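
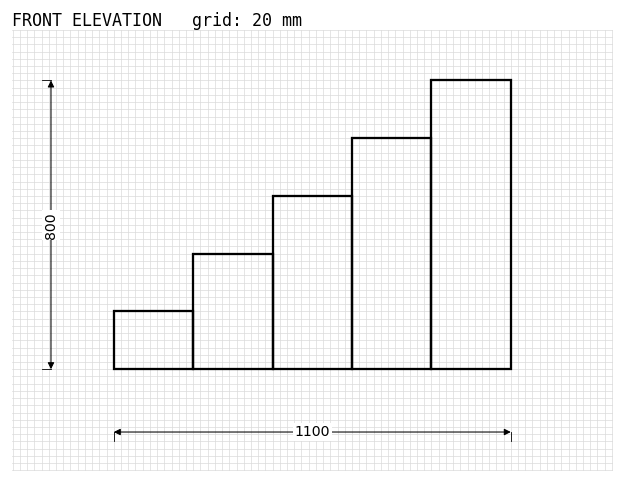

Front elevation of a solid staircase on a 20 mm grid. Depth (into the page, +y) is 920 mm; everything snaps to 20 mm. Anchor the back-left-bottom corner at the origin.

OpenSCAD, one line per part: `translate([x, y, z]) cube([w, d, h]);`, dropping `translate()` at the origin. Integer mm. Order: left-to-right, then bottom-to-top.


cube([220, 920, 160]);
translate([220, 0, 0]) cube([220, 920, 320]);
translate([440, 0, 0]) cube([220, 920, 480]);
translate([660, 0, 0]) cube([220, 920, 640]);
translate([880, 0, 0]) cube([220, 920, 800]);


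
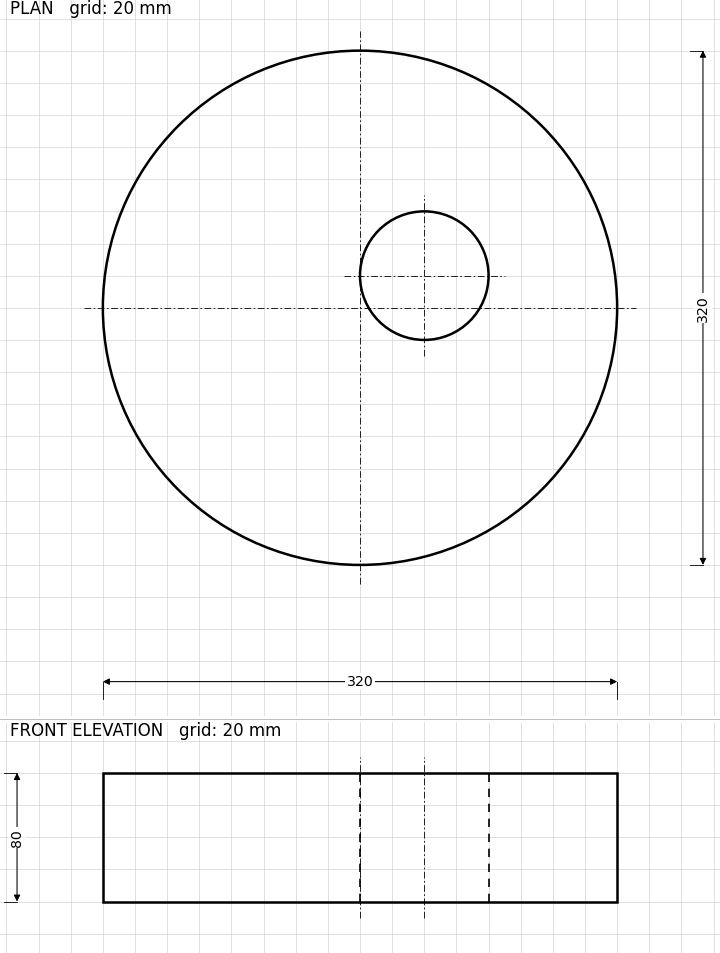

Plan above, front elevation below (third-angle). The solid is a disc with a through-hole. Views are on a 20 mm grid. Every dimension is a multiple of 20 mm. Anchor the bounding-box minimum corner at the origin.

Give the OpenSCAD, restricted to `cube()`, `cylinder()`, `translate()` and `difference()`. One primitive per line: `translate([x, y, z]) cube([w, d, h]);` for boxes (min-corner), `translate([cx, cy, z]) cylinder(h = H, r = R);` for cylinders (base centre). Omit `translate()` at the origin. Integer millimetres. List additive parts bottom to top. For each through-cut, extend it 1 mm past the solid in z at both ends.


difference() {
  translate([160, 160, 0]) cylinder(h = 80, r = 160);
  translate([200, 180, -1]) cylinder(h = 82, r = 40);
}


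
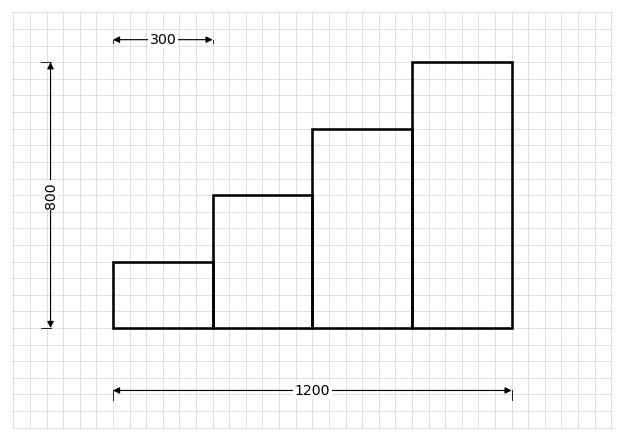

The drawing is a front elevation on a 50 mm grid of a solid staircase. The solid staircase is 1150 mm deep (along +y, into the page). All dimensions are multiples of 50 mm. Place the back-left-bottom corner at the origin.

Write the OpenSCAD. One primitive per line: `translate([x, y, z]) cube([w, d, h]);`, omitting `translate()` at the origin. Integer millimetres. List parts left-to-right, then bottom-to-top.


cube([300, 1150, 200]);
translate([300, 0, 0]) cube([300, 1150, 400]);
translate([600, 0, 0]) cube([300, 1150, 600]);
translate([900, 0, 0]) cube([300, 1150, 800]);


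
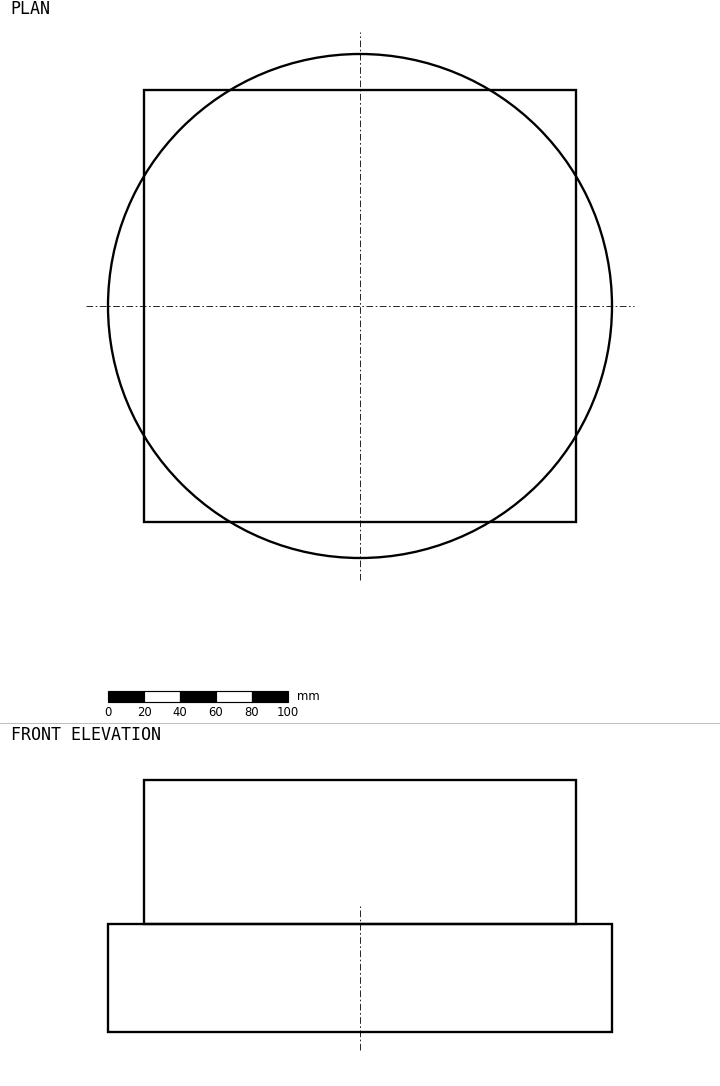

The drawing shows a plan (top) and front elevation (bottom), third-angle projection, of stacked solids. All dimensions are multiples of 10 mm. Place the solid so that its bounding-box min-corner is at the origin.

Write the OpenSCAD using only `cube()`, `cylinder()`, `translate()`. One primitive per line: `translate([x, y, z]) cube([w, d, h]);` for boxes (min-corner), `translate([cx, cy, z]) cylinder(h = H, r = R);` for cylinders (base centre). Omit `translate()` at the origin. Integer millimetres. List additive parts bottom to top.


translate([140, 140, 0]) cylinder(h = 60, r = 140);
translate([20, 20, 60]) cube([240, 240, 80]);


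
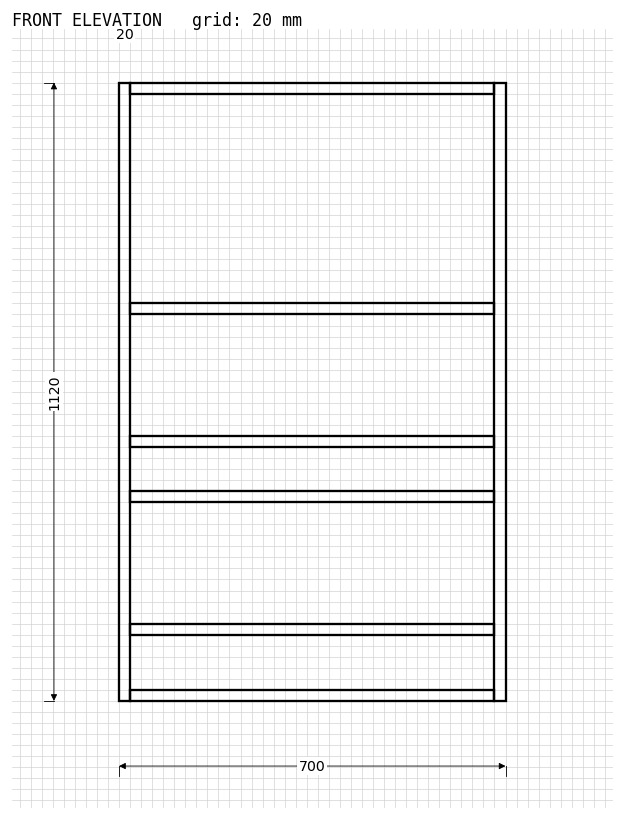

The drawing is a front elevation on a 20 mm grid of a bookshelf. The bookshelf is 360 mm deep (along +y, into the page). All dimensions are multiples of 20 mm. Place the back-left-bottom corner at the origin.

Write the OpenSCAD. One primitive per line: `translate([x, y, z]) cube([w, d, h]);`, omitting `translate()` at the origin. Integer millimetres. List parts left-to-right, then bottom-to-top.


cube([20, 360, 1120]);
translate([20, 0, 0]) cube([660, 360, 20]);
translate([20, 0, 120]) cube([660, 360, 20]);
translate([20, 0, 360]) cube([660, 360, 20]);
translate([20, 0, 460]) cube([660, 360, 20]);
translate([20, 0, 700]) cube([660, 360, 20]);
translate([20, 0, 1100]) cube([660, 360, 20]);
translate([680, 0, 0]) cube([20, 360, 1120]);


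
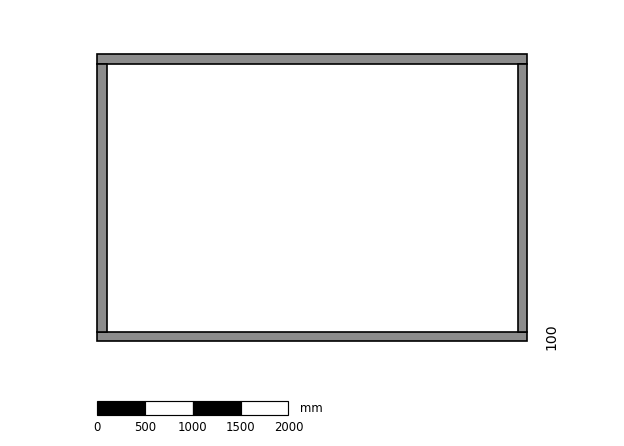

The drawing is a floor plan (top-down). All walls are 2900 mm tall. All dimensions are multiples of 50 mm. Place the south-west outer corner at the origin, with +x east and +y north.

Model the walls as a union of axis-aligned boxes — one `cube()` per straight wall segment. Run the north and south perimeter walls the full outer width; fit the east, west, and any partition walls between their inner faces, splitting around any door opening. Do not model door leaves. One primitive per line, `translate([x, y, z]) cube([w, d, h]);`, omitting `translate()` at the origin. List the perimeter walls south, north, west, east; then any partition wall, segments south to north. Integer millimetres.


cube([4500, 100, 2900]);
translate([0, 2900, 0]) cube([4500, 100, 2900]);
translate([0, 100, 0]) cube([100, 2800, 2900]);
translate([4400, 100, 0]) cube([100, 2800, 2900]);


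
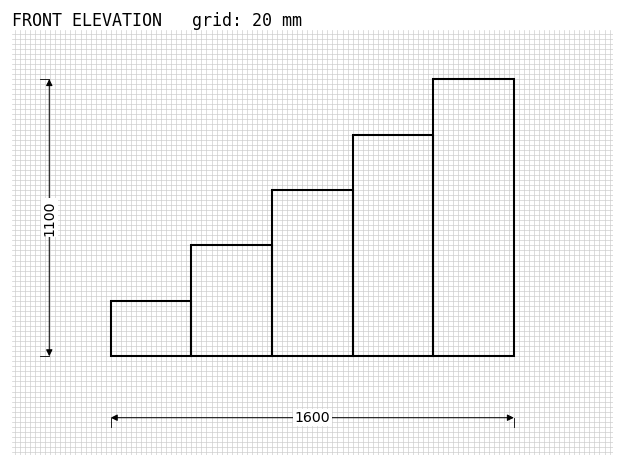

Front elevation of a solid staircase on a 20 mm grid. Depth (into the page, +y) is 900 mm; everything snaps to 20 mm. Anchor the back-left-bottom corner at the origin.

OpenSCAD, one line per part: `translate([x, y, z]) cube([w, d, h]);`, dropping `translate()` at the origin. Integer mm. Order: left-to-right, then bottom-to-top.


cube([320, 900, 220]);
translate([320, 0, 0]) cube([320, 900, 440]);
translate([640, 0, 0]) cube([320, 900, 660]);
translate([960, 0, 0]) cube([320, 900, 880]);
translate([1280, 0, 0]) cube([320, 900, 1100]);


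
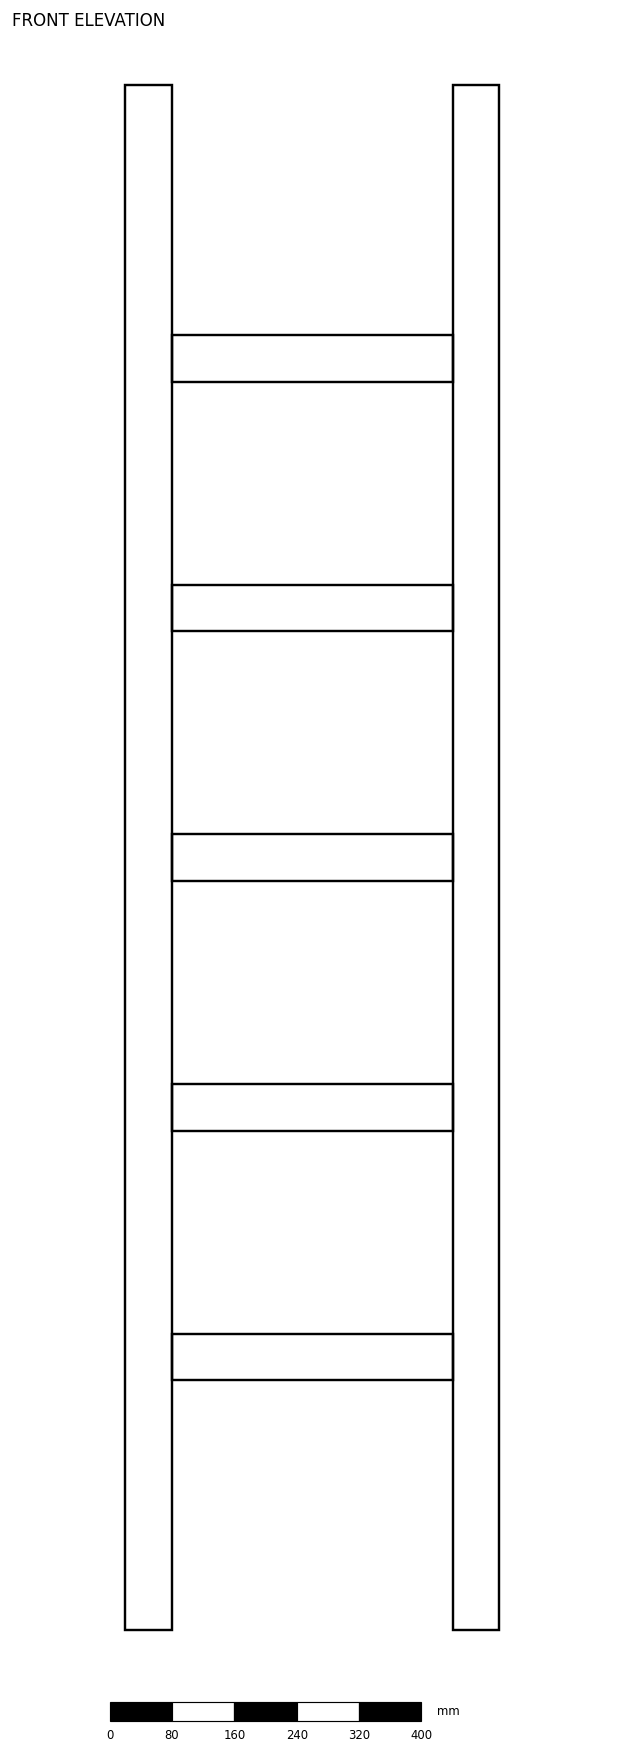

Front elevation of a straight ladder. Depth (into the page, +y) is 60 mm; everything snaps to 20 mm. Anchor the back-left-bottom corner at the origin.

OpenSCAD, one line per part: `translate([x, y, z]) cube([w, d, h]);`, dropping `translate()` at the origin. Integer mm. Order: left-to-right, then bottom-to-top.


cube([60, 60, 1980]);
translate([60, 0, 320]) cube([360, 60, 60]);
translate([60, 0, 640]) cube([360, 60, 60]);
translate([60, 0, 960]) cube([360, 60, 60]);
translate([60, 0, 1280]) cube([360, 60, 60]);
translate([60, 0, 1600]) cube([360, 60, 60]);
translate([420, 0, 0]) cube([60, 60, 1980]);


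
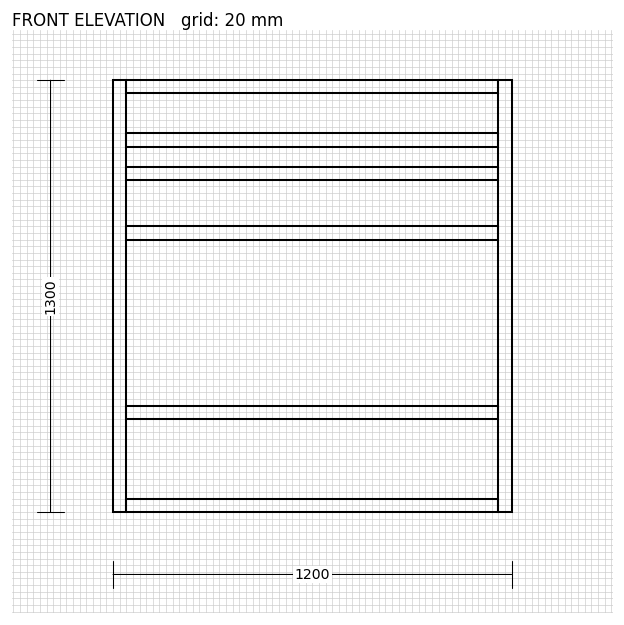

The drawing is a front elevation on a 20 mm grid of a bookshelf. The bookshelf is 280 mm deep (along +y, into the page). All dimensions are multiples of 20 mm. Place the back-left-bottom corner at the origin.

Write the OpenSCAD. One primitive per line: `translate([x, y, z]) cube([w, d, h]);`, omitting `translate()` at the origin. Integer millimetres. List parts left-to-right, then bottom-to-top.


cube([40, 280, 1300]);
translate([40, 0, 0]) cube([1120, 280, 40]);
translate([40, 0, 280]) cube([1120, 280, 40]);
translate([40, 0, 820]) cube([1120, 280, 40]);
translate([40, 0, 1000]) cube([1120, 280, 40]);
translate([40, 0, 1100]) cube([1120, 280, 40]);
translate([40, 0, 1260]) cube([1120, 280, 40]);
translate([1160, 0, 0]) cube([40, 280, 1300]);


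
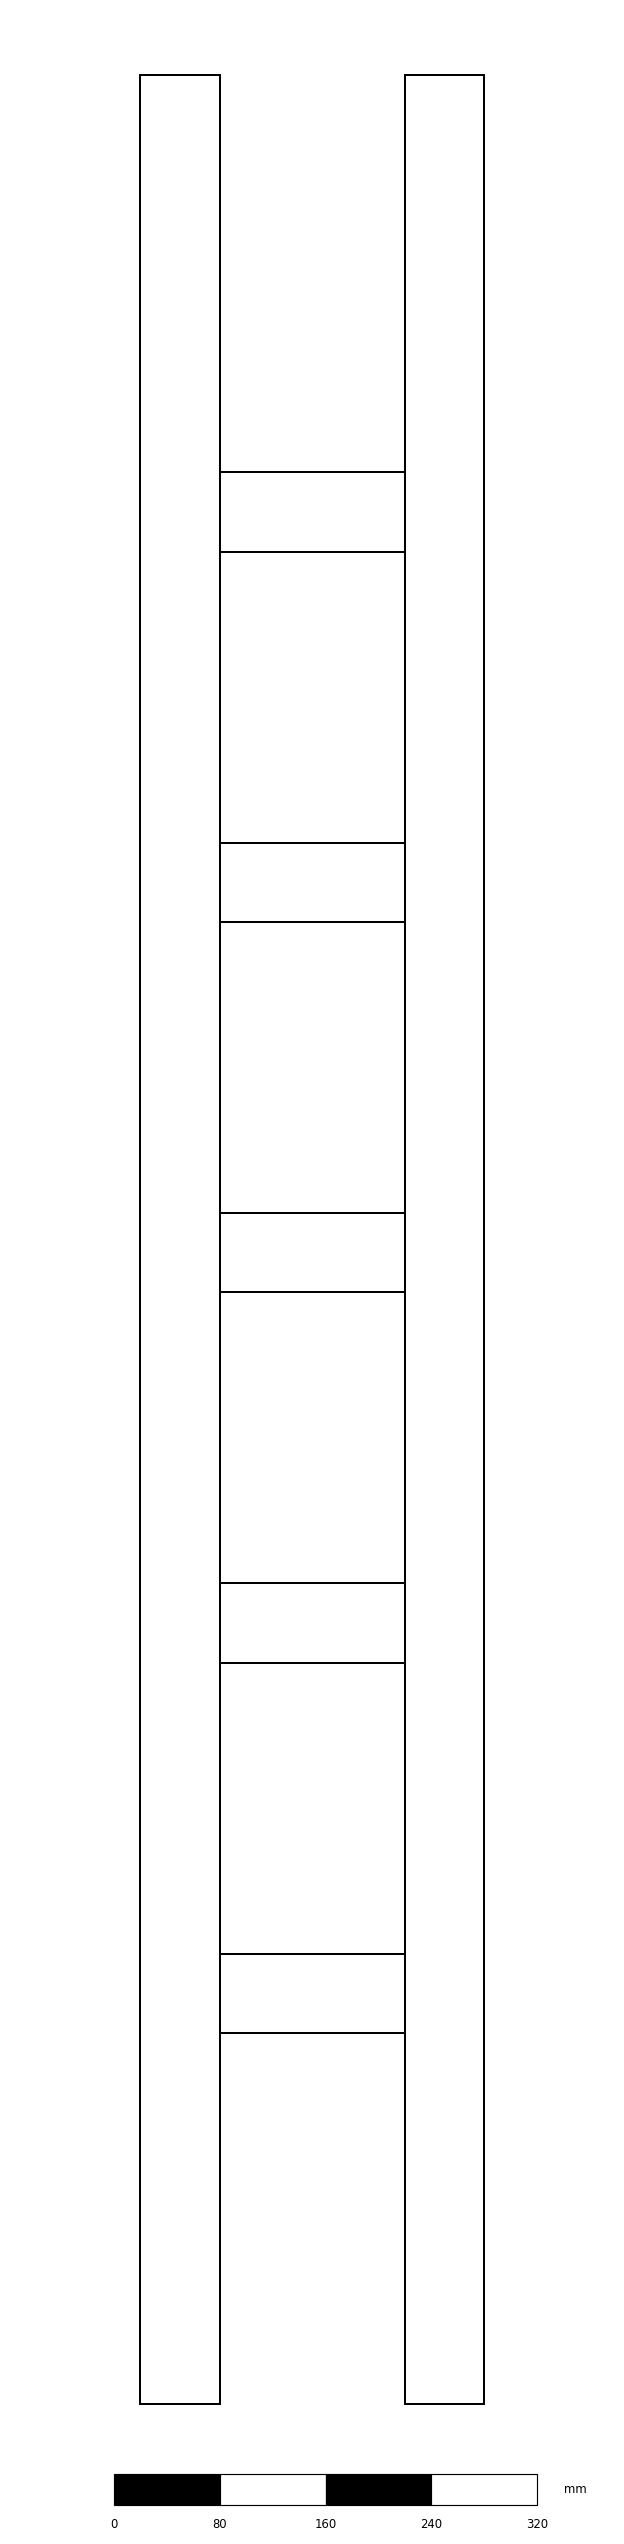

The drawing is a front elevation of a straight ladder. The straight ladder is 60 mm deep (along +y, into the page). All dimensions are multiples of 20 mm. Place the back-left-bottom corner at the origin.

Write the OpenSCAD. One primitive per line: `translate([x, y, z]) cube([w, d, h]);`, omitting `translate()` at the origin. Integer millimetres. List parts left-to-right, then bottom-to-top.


cube([60, 60, 1760]);
translate([60, 0, 280]) cube([140, 60, 60]);
translate([60, 0, 560]) cube([140, 60, 60]);
translate([60, 0, 840]) cube([140, 60, 60]);
translate([60, 0, 1120]) cube([140, 60, 60]);
translate([60, 0, 1400]) cube([140, 60, 60]);
translate([200, 0, 0]) cube([60, 60, 1760]);


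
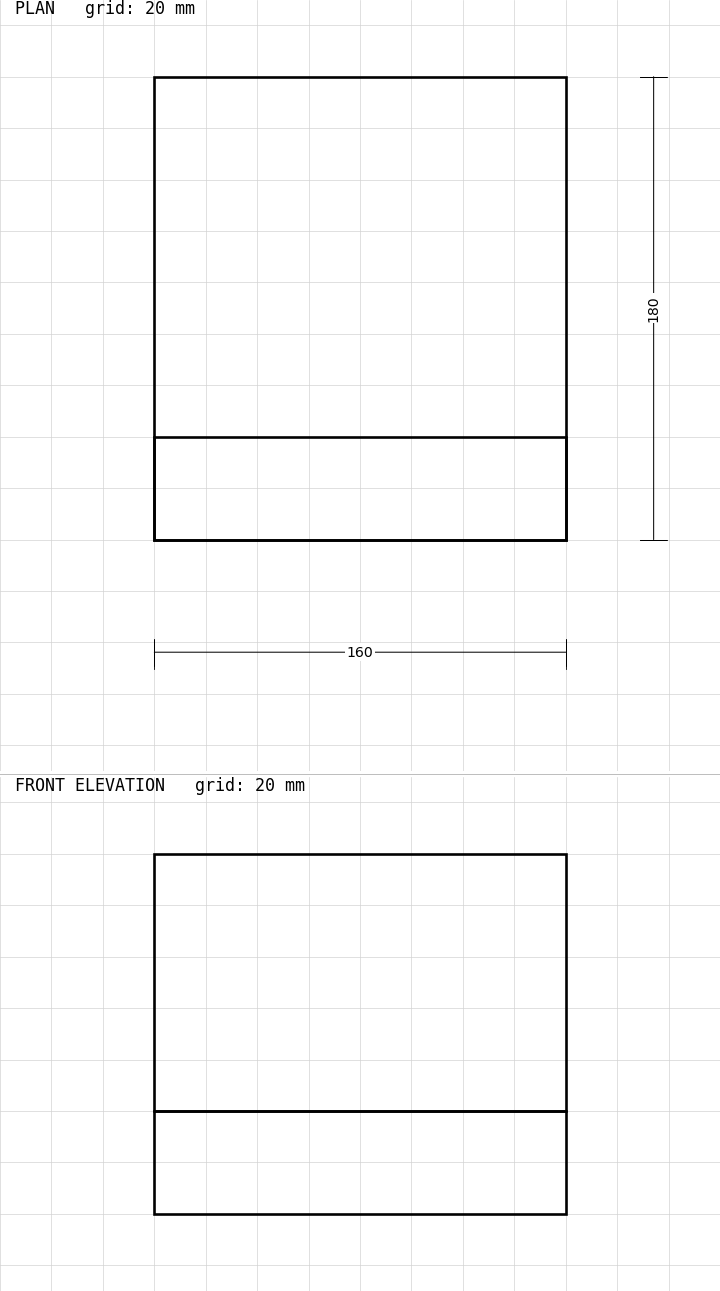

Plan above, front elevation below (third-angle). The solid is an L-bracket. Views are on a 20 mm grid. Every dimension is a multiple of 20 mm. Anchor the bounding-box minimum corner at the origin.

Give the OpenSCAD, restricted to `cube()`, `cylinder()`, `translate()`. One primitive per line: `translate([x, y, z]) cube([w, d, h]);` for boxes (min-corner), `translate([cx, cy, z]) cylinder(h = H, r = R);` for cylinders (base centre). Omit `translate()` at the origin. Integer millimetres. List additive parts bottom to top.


cube([160, 180, 40]);
translate([0, 0, 40]) cube([160, 40, 100]);


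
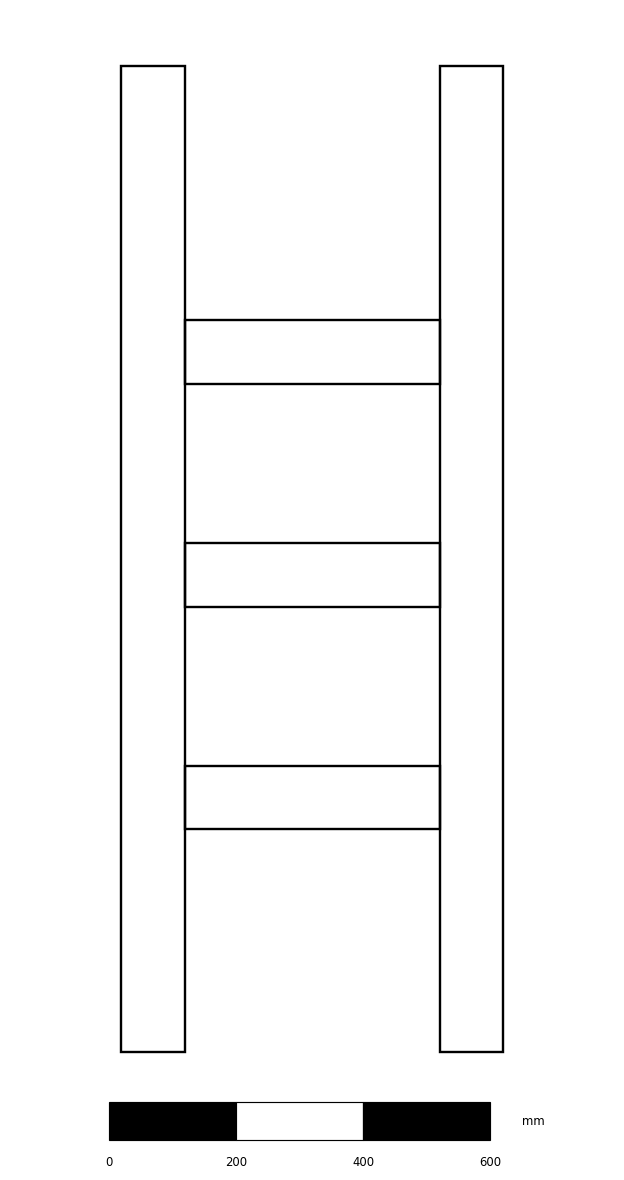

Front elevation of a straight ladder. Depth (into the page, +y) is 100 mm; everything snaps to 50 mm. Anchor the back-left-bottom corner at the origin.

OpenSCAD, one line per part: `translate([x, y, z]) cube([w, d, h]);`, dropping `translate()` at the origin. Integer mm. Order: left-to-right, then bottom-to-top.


cube([100, 100, 1550]);
translate([100, 0, 350]) cube([400, 100, 100]);
translate([100, 0, 700]) cube([400, 100, 100]);
translate([100, 0, 1050]) cube([400, 100, 100]);
translate([500, 0, 0]) cube([100, 100, 1550]);


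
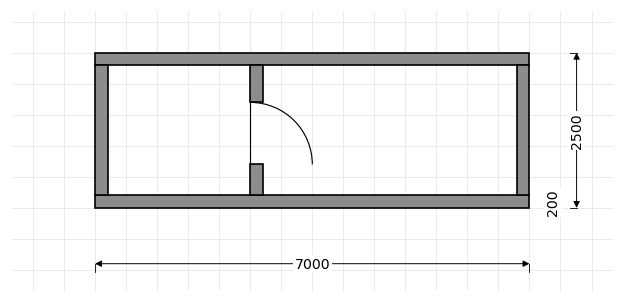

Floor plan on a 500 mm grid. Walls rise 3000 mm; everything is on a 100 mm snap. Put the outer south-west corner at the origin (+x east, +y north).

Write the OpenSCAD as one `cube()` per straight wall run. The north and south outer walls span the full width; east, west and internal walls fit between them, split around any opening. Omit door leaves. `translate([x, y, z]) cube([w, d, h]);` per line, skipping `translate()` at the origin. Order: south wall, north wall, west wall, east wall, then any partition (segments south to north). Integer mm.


cube([7000, 200, 3000]);
translate([0, 2300, 0]) cube([7000, 200, 3000]);
translate([0, 200, 0]) cube([200, 2100, 3000]);
translate([6800, 200, 0]) cube([200, 2100, 3000]);
translate([2500, 200, 0]) cube([200, 500, 3000]);
translate([2500, 1700, 0]) cube([200, 600, 3000]);


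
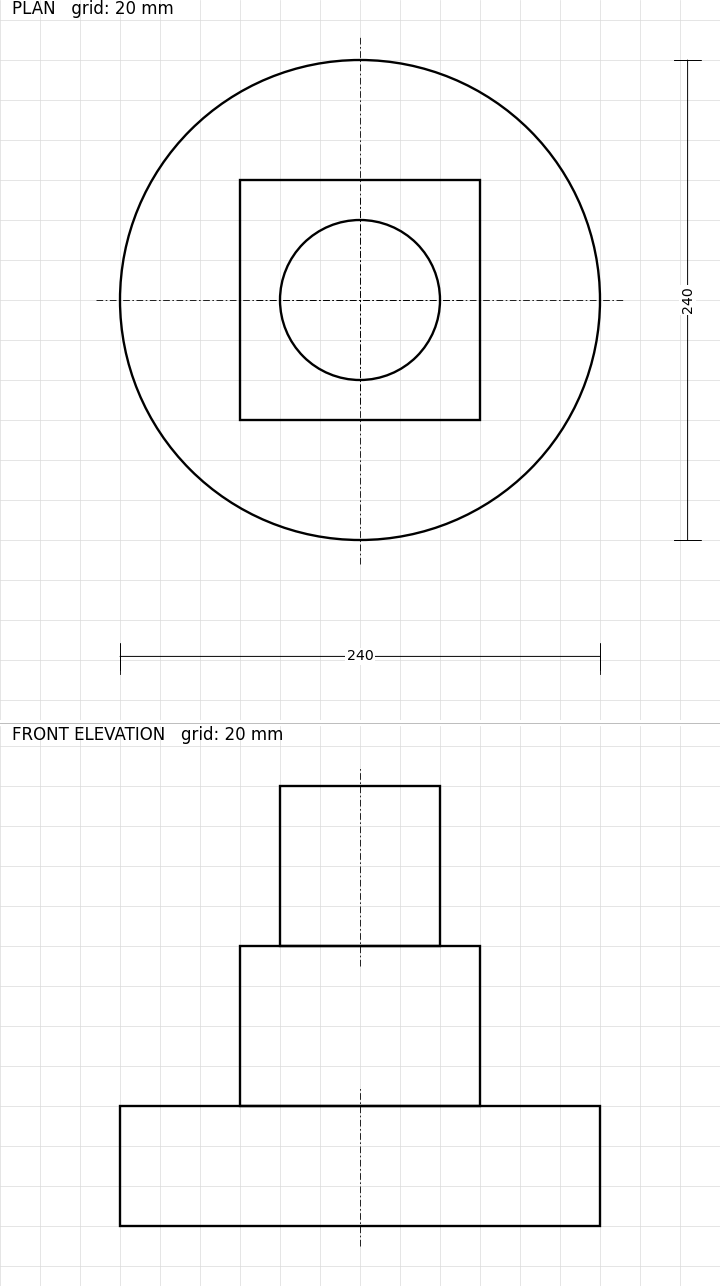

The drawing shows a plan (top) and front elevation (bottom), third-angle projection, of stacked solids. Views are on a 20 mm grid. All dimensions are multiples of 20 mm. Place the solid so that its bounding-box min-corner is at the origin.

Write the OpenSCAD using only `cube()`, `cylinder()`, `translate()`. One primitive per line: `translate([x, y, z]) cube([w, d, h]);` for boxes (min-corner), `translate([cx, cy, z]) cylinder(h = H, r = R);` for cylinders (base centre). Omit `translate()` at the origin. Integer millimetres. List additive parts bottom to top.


translate([120, 120, 0]) cylinder(h = 60, r = 120);
translate([60, 60, 60]) cube([120, 120, 80]);
translate([120, 120, 140]) cylinder(h = 80, r = 40);


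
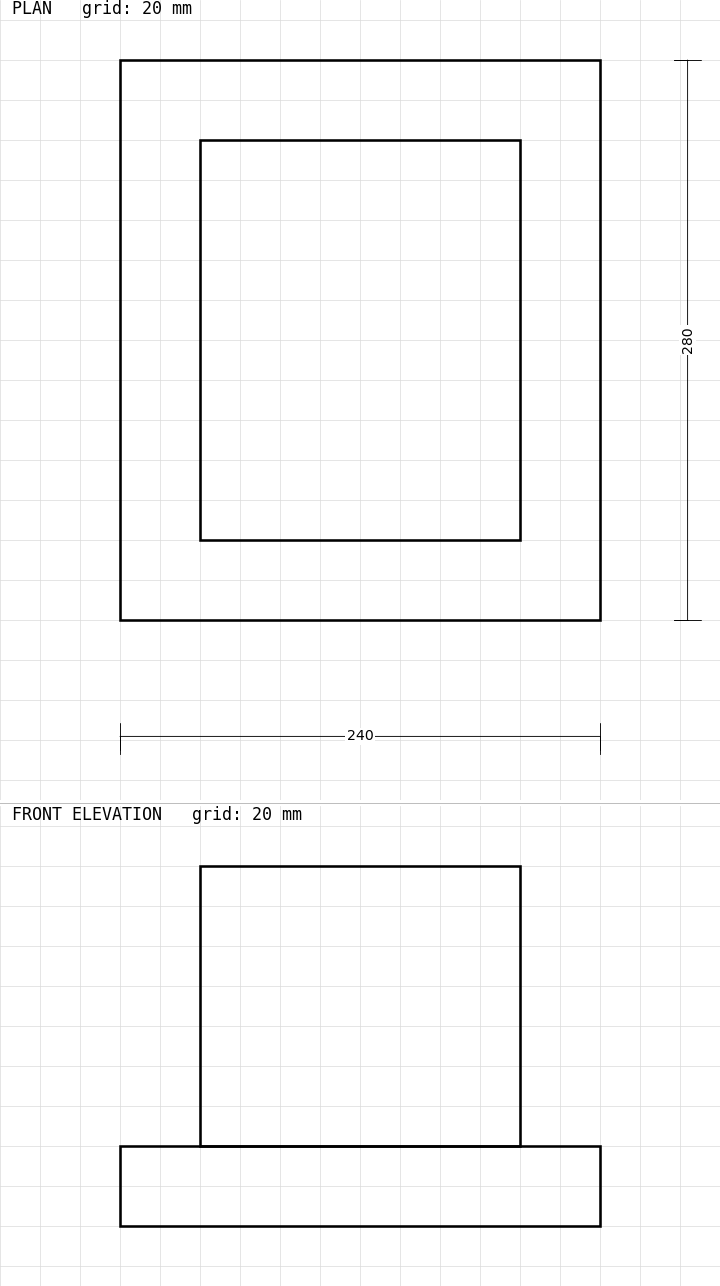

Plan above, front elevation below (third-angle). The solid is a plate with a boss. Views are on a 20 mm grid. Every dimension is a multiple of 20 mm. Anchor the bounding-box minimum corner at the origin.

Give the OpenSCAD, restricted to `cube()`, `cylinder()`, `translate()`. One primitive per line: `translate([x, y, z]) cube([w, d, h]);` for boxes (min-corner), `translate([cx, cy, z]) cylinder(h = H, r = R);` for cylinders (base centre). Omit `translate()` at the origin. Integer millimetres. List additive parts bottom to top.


cube([240, 280, 40]);
translate([40, 40, 40]) cube([160, 200, 140]);


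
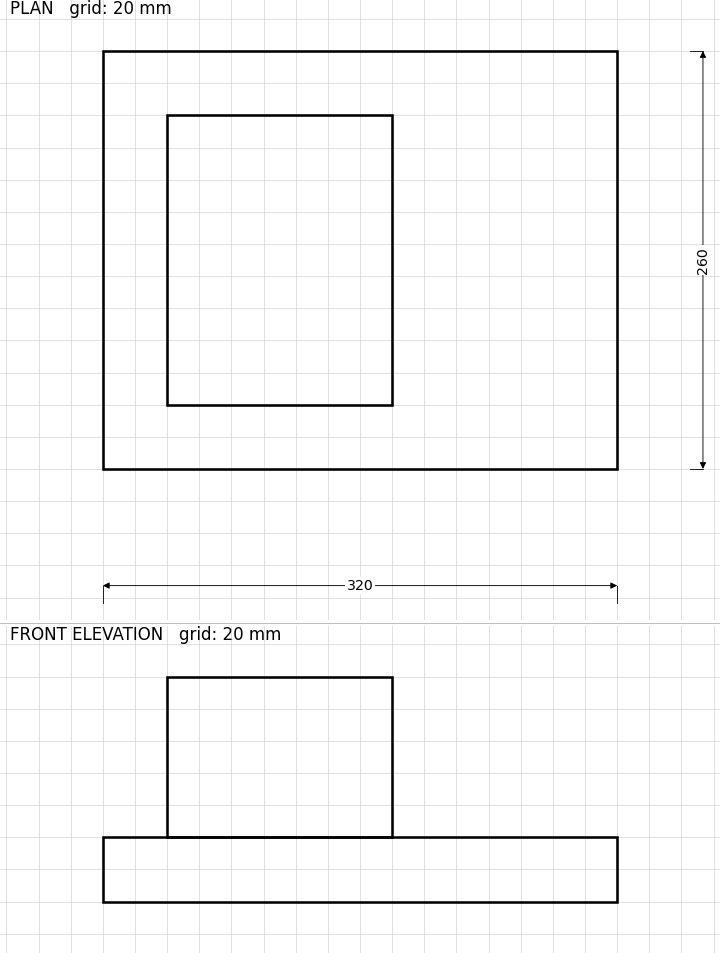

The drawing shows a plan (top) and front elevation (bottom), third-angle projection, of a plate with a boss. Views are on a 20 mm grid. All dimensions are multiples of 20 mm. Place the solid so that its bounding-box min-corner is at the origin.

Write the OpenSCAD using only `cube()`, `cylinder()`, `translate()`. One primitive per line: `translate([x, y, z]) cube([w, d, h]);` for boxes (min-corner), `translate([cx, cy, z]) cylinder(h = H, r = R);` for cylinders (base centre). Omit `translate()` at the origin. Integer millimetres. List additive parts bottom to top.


cube([320, 260, 40]);
translate([40, 40, 40]) cube([140, 180, 100]);


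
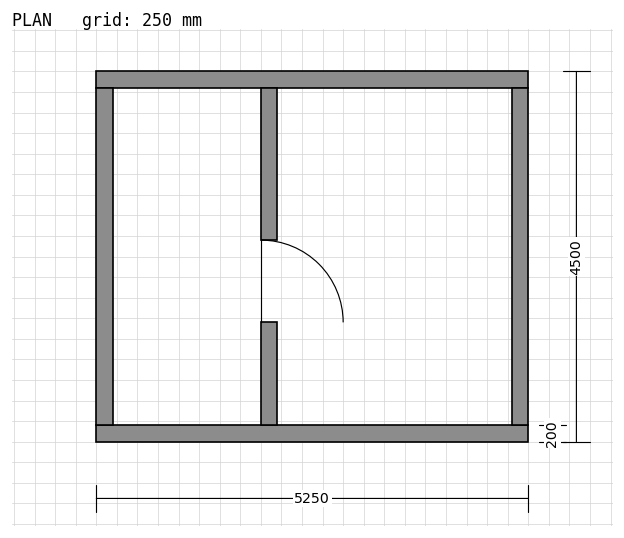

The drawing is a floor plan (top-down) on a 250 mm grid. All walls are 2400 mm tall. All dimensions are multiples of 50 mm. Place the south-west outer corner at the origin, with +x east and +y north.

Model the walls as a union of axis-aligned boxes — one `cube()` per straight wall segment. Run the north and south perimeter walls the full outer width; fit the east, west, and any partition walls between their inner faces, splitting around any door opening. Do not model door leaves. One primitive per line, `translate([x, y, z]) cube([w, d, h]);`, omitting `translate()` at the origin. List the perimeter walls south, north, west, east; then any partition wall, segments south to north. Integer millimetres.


cube([5250, 200, 2400]);
translate([0, 4300, 0]) cube([5250, 200, 2400]);
translate([0, 200, 0]) cube([200, 4100, 2400]);
translate([5050, 200, 0]) cube([200, 4100, 2400]);
translate([2000, 200, 0]) cube([200, 1250, 2400]);
translate([2000, 2450, 0]) cube([200, 1850, 2400]);


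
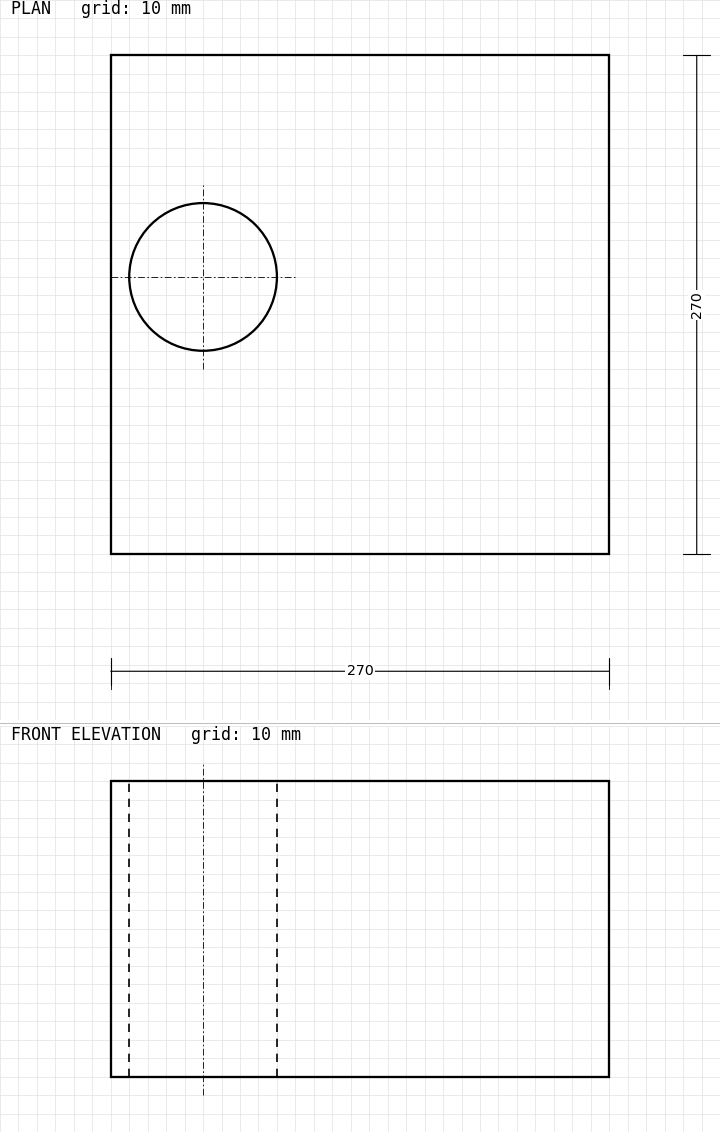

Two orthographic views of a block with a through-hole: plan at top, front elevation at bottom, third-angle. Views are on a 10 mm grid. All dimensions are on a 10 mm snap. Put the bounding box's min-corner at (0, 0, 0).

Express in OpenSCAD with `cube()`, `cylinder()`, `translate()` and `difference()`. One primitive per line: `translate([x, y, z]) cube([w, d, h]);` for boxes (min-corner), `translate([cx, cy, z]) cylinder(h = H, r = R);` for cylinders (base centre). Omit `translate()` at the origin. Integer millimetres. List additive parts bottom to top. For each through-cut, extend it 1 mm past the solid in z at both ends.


difference() {
  cube([270, 270, 160]);
  translate([50, 150, -1]) cylinder(h = 162, r = 40);
}


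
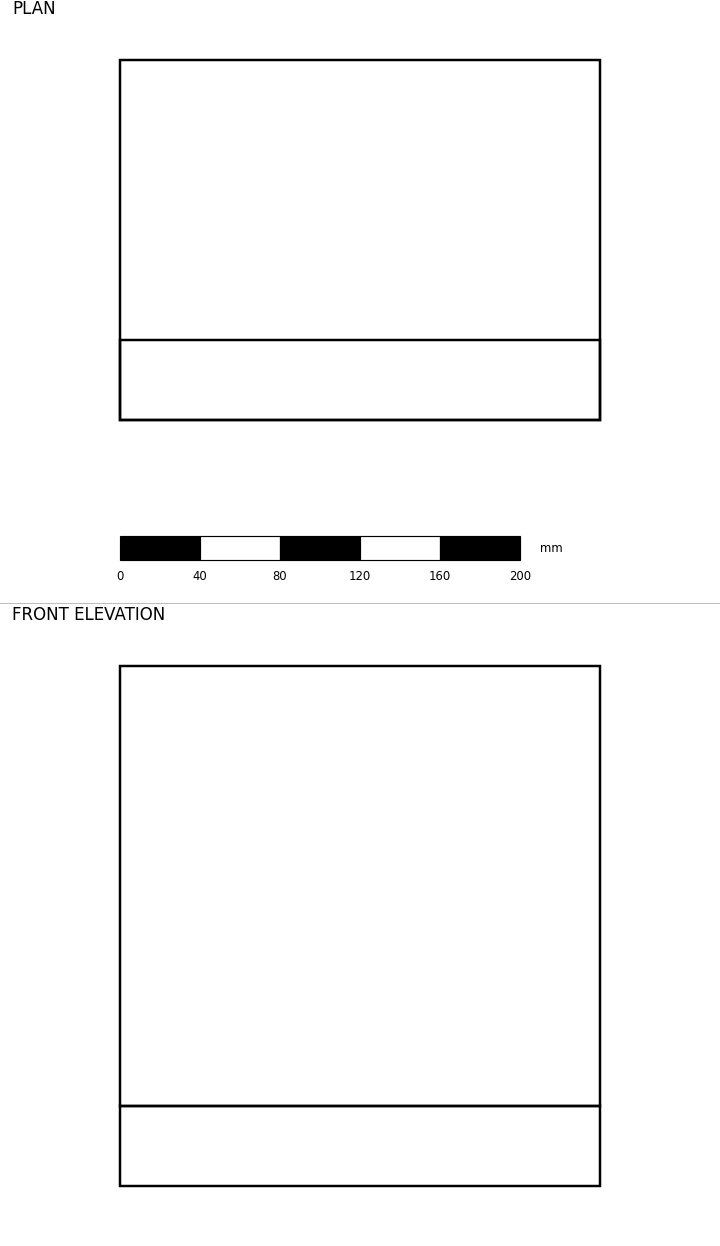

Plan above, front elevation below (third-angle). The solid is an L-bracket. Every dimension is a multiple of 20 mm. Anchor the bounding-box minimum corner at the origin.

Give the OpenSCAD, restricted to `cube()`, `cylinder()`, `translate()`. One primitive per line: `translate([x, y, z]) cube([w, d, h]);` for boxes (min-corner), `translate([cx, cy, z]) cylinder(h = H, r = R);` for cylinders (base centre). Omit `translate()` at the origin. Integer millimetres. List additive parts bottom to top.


cube([240, 180, 40]);
translate([0, 0, 40]) cube([240, 40, 220]);


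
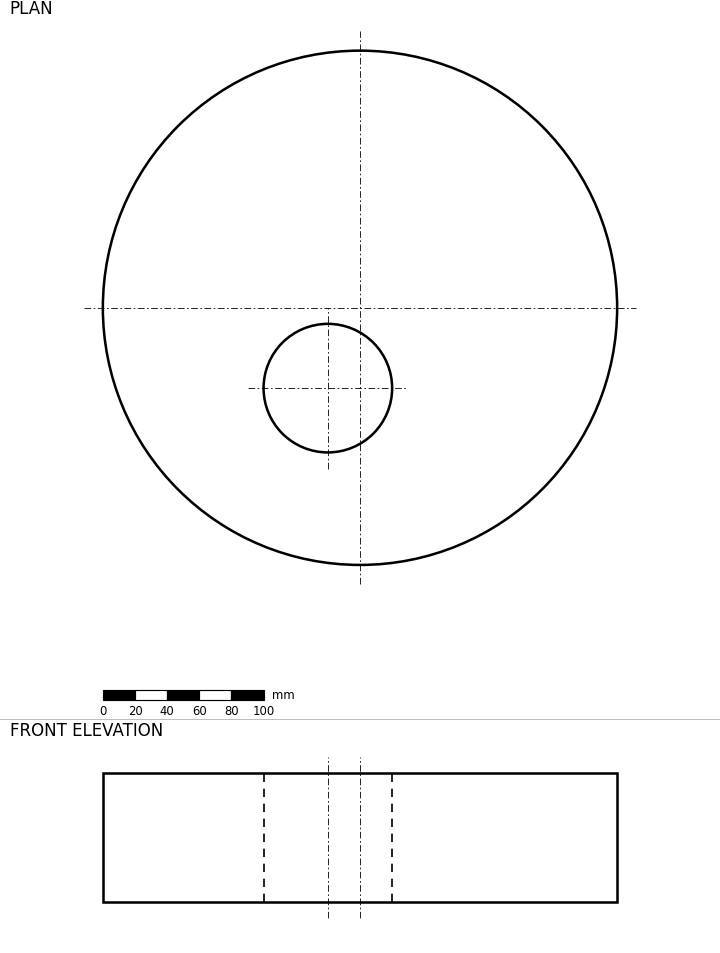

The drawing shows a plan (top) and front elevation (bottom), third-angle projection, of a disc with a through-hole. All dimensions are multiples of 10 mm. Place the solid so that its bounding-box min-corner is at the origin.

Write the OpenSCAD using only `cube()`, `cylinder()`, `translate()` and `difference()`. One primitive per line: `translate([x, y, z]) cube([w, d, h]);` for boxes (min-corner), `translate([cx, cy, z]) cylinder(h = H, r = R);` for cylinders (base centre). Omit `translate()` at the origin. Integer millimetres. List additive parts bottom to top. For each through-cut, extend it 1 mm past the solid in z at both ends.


difference() {
  translate([160, 160, 0]) cylinder(h = 80, r = 160);
  translate([140, 110, -1]) cylinder(h = 82, r = 40);
}


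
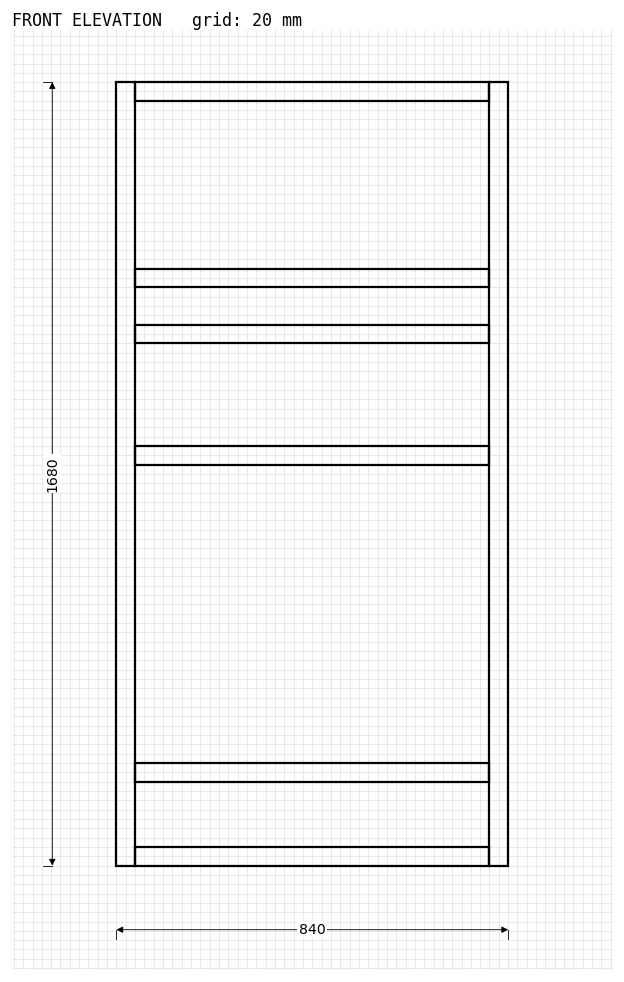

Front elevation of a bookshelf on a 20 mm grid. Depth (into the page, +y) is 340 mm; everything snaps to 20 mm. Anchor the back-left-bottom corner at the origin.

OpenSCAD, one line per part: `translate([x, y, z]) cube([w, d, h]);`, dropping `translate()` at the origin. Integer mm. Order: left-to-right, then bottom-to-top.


cube([40, 340, 1680]);
translate([40, 0, 0]) cube([760, 340, 40]);
translate([40, 0, 180]) cube([760, 340, 40]);
translate([40, 0, 860]) cube([760, 340, 40]);
translate([40, 0, 1120]) cube([760, 340, 40]);
translate([40, 0, 1240]) cube([760, 340, 40]);
translate([40, 0, 1640]) cube([760, 340, 40]);
translate([800, 0, 0]) cube([40, 340, 1680]);


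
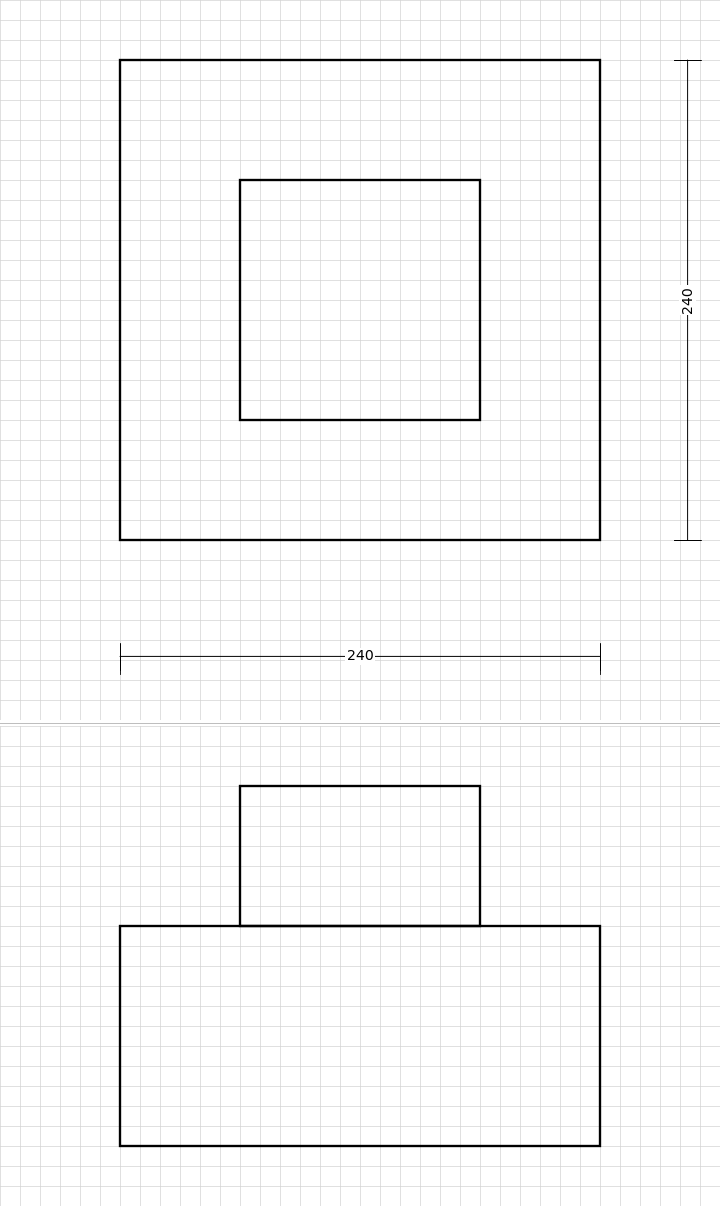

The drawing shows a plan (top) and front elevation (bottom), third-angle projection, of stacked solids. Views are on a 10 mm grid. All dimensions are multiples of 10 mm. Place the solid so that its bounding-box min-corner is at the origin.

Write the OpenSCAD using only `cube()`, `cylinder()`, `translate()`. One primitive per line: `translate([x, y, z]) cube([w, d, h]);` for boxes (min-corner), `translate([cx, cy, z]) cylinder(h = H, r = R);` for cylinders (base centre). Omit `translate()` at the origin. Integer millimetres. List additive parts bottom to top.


cube([240, 240, 110]);
translate([60, 60, 110]) cube([120, 120, 70]);


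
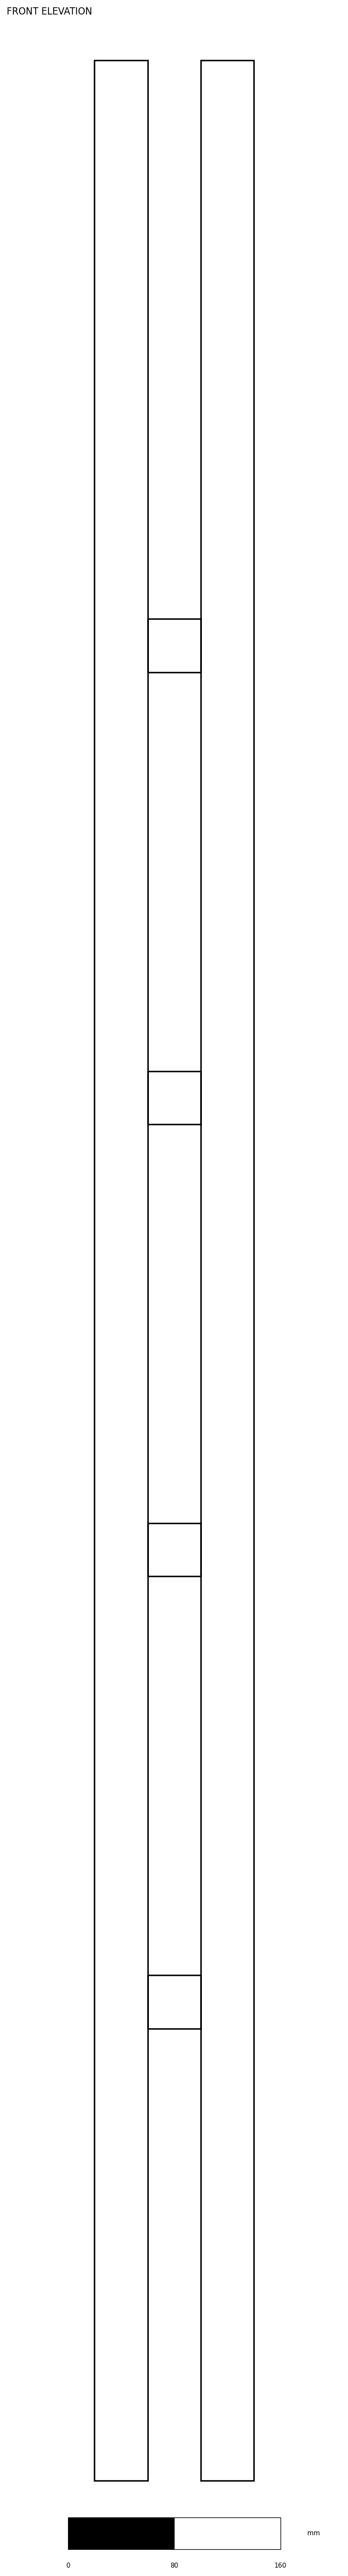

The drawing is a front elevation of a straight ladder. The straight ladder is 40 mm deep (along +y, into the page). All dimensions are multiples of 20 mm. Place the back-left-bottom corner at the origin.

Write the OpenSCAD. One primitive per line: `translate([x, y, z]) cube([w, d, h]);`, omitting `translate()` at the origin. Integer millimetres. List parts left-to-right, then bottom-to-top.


cube([40, 40, 1820]);
translate([40, 0, 340]) cube([40, 40, 40]);
translate([40, 0, 680]) cube([40, 40, 40]);
translate([40, 0, 1020]) cube([40, 40, 40]);
translate([40, 0, 1360]) cube([40, 40, 40]);
translate([80, 0, 0]) cube([40, 40, 1820]);


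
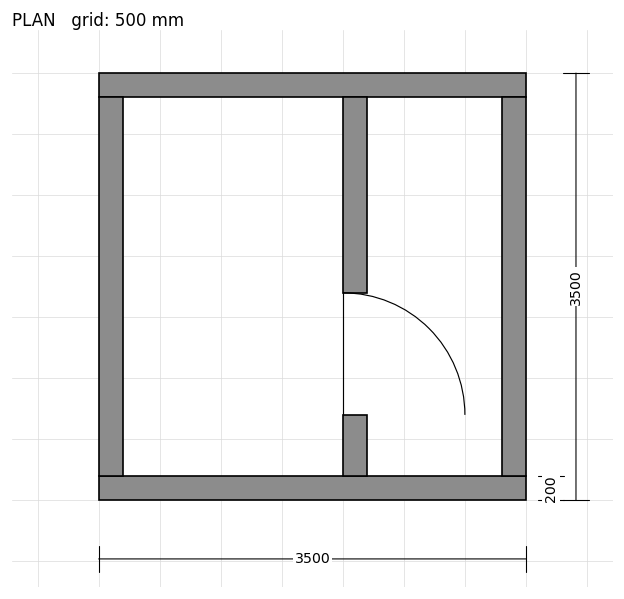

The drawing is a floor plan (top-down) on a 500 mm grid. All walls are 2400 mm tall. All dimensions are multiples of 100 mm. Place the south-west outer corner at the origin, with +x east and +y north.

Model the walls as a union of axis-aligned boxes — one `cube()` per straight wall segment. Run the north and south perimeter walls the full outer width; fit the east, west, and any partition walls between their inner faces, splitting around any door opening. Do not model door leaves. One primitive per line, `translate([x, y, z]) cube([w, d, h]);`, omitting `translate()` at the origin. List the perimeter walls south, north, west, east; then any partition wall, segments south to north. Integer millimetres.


cube([3500, 200, 2400]);
translate([0, 3300, 0]) cube([3500, 200, 2400]);
translate([0, 200, 0]) cube([200, 3100, 2400]);
translate([3300, 200, 0]) cube([200, 3100, 2400]);
translate([2000, 200, 0]) cube([200, 500, 2400]);
translate([2000, 1700, 0]) cube([200, 1600, 2400]);


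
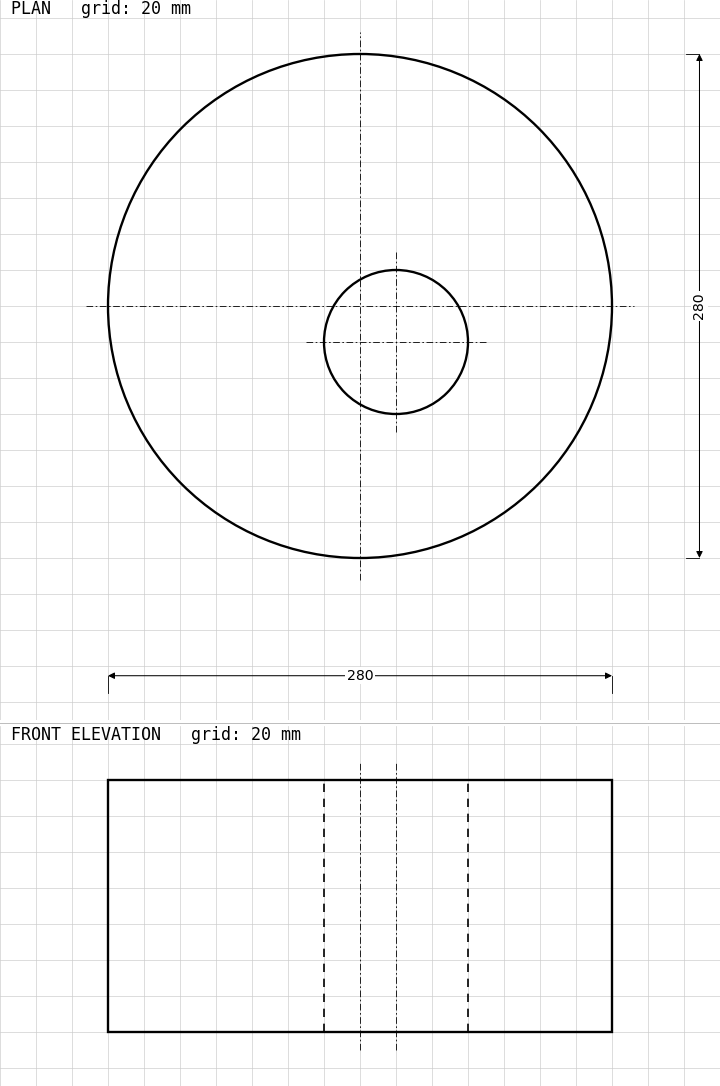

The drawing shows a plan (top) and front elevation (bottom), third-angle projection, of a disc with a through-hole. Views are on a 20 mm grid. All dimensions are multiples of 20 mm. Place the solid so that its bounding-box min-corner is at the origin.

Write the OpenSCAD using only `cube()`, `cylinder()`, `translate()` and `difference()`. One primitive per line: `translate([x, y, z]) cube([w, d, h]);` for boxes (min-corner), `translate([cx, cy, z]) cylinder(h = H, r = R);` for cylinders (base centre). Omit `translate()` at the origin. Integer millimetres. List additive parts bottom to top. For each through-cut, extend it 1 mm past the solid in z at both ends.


difference() {
  translate([140, 140, 0]) cylinder(h = 140, r = 140);
  translate([160, 120, -1]) cylinder(h = 142, r = 40);
}


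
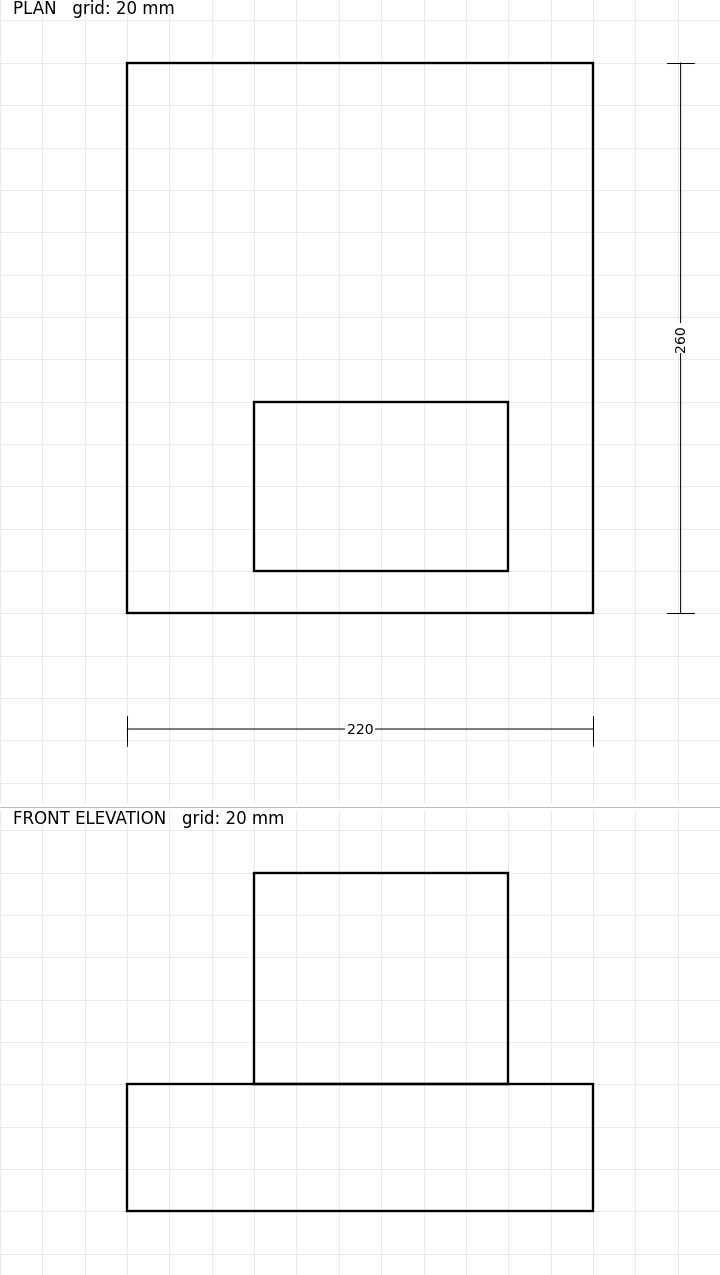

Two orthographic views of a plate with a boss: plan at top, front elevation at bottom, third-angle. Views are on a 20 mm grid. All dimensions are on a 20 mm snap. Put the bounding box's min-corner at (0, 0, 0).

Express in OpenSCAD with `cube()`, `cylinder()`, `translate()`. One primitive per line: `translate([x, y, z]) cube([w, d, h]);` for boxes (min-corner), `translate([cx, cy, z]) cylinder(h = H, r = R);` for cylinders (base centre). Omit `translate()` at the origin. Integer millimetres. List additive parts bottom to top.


cube([220, 260, 60]);
translate([60, 20, 60]) cube([120, 80, 100]);


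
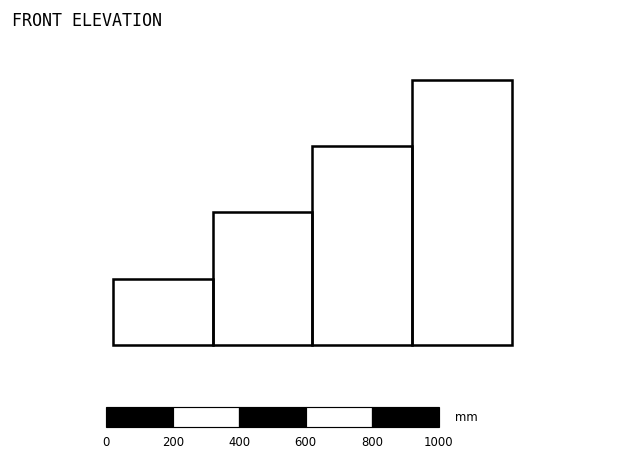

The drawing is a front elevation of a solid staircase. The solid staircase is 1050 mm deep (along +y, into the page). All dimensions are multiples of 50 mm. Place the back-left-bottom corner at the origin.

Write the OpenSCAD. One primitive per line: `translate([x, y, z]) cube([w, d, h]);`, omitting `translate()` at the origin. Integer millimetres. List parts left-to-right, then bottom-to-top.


cube([300, 1050, 200]);
translate([300, 0, 0]) cube([300, 1050, 400]);
translate([600, 0, 0]) cube([300, 1050, 600]);
translate([900, 0, 0]) cube([300, 1050, 800]);


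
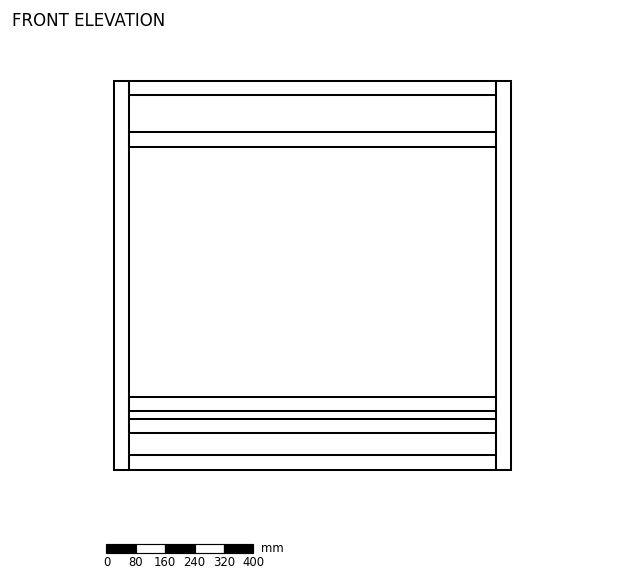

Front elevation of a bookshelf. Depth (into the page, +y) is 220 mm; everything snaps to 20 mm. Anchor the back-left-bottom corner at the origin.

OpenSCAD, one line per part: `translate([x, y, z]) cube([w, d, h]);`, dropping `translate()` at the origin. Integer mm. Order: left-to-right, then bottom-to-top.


cube([40, 220, 1060]);
translate([40, 0, 0]) cube([1000, 220, 40]);
translate([40, 0, 100]) cube([1000, 220, 40]);
translate([40, 0, 160]) cube([1000, 220, 40]);
translate([40, 0, 880]) cube([1000, 220, 40]);
translate([40, 0, 1020]) cube([1000, 220, 40]);
translate([1040, 0, 0]) cube([40, 220, 1060]);


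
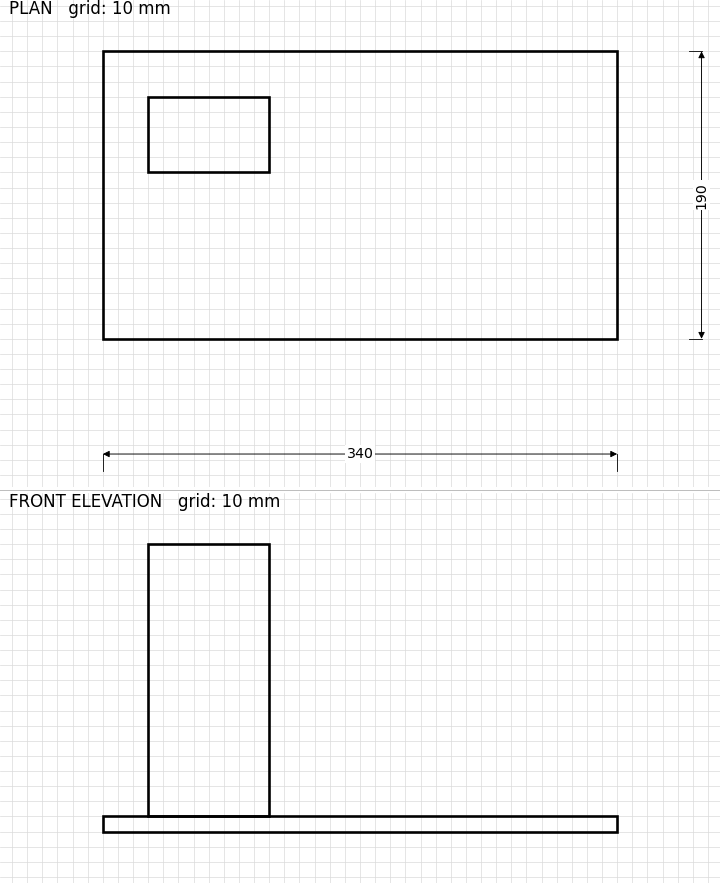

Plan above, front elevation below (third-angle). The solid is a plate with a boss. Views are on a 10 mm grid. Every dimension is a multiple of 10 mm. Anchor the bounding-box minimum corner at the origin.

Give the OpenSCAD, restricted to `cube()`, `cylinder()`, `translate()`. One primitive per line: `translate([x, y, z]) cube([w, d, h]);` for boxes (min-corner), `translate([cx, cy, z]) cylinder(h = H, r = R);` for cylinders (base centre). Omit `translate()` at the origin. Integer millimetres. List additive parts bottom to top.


cube([340, 190, 10]);
translate([30, 110, 10]) cube([80, 50, 180]);


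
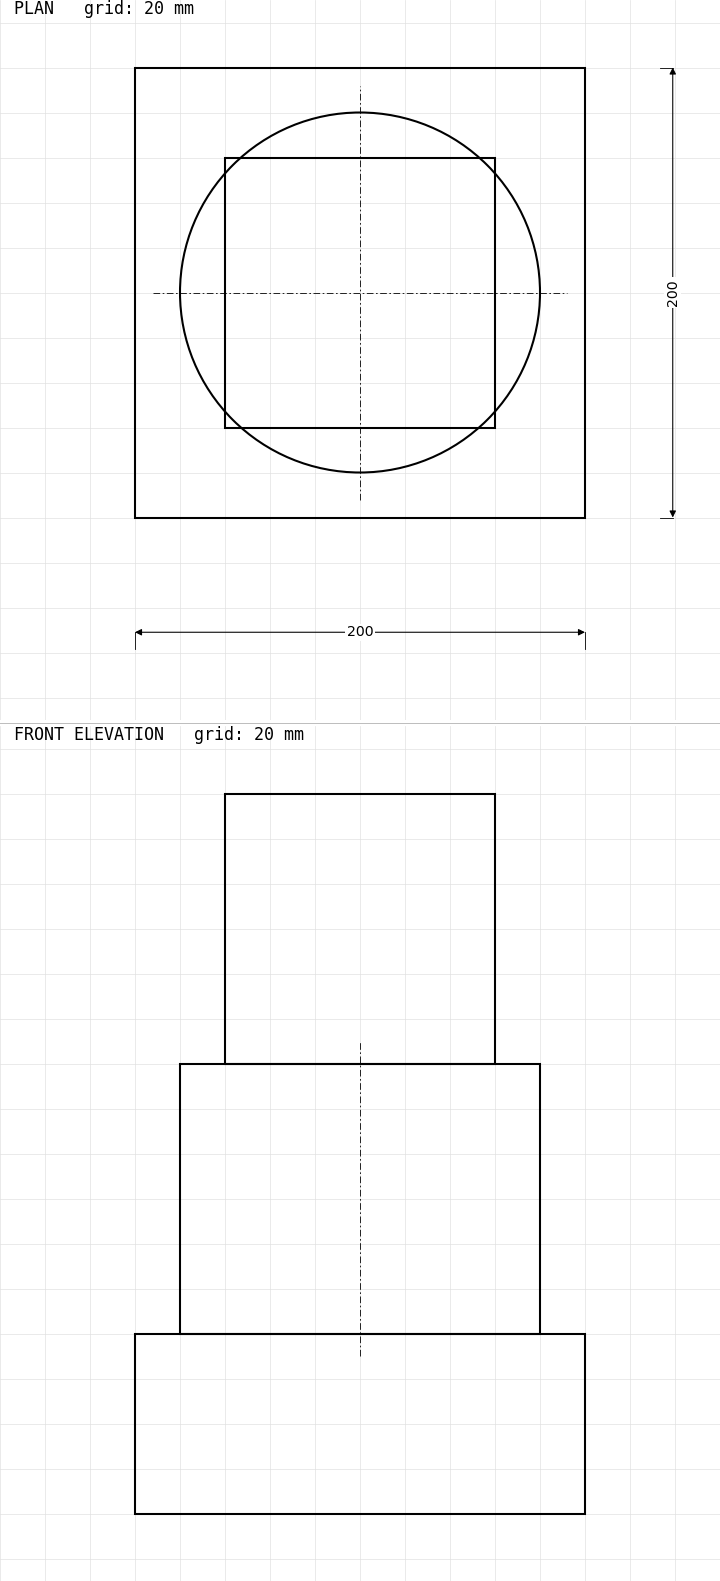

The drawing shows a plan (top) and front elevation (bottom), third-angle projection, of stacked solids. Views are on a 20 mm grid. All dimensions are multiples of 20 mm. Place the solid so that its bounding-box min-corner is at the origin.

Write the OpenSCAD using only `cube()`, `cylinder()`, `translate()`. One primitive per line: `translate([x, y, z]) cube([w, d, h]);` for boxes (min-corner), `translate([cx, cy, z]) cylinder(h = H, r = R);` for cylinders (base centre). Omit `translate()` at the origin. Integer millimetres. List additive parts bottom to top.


cube([200, 200, 80]);
translate([100, 100, 80]) cylinder(h = 120, r = 80);
translate([40, 40, 200]) cube([120, 120, 120]);


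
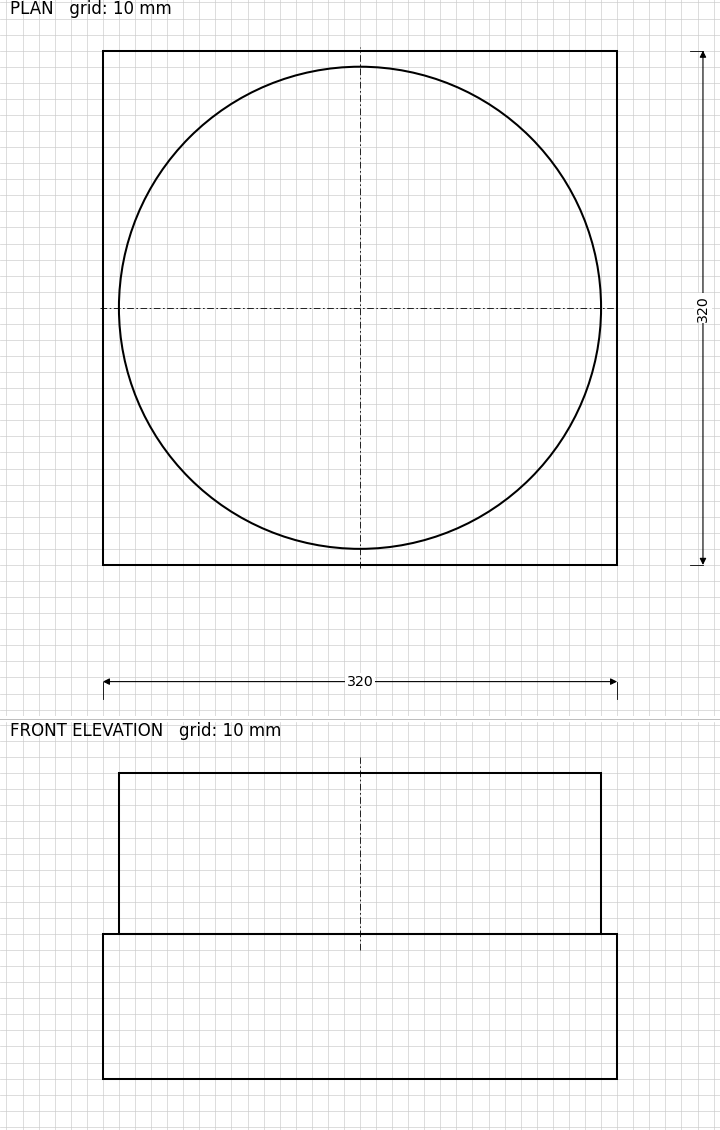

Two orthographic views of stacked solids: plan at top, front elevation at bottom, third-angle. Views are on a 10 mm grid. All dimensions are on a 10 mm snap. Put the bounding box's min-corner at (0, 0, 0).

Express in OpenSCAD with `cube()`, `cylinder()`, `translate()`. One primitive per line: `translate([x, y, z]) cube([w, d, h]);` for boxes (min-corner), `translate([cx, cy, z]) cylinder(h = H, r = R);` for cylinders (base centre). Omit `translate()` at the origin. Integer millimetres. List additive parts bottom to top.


cube([320, 320, 90]);
translate([160, 160, 90]) cylinder(h = 100, r = 150);


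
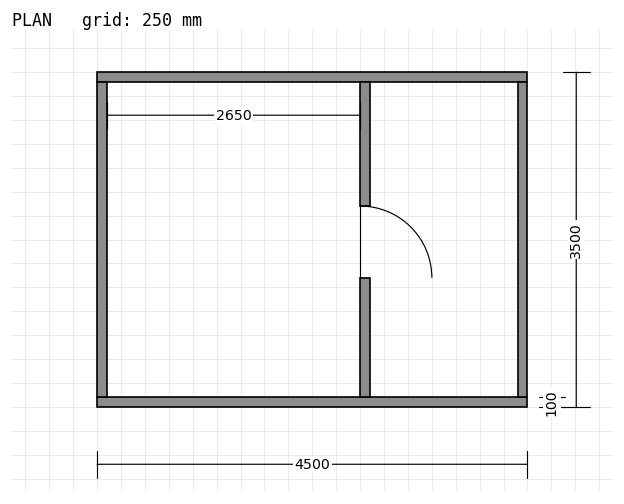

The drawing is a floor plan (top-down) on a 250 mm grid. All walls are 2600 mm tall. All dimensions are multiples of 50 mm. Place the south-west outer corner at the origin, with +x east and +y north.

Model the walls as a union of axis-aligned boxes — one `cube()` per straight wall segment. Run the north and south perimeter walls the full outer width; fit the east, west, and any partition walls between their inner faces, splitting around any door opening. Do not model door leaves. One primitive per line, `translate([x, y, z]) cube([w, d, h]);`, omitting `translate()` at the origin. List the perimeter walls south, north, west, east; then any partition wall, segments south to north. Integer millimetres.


cube([4500, 100, 2600]);
translate([0, 3400, 0]) cube([4500, 100, 2600]);
translate([0, 100, 0]) cube([100, 3300, 2600]);
translate([4400, 100, 0]) cube([100, 3300, 2600]);
translate([2750, 100, 0]) cube([100, 1250, 2600]);
translate([2750, 2100, 0]) cube([100, 1300, 2600]);


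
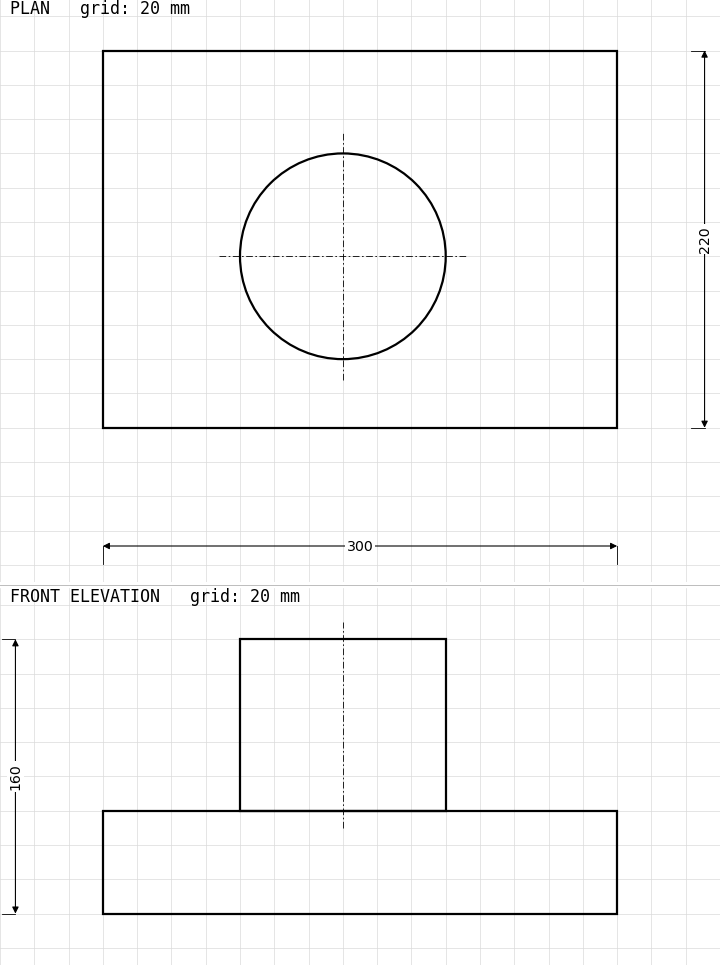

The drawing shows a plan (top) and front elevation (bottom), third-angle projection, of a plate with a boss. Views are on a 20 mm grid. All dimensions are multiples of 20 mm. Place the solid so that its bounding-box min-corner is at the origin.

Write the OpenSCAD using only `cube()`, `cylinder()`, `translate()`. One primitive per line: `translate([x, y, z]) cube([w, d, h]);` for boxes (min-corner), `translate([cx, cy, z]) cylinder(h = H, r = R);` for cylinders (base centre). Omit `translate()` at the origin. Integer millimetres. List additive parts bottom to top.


cube([300, 220, 60]);
translate([140, 100, 60]) cylinder(h = 100, r = 60);


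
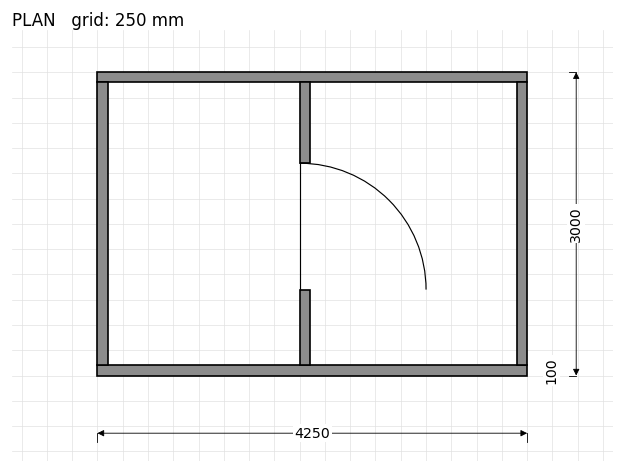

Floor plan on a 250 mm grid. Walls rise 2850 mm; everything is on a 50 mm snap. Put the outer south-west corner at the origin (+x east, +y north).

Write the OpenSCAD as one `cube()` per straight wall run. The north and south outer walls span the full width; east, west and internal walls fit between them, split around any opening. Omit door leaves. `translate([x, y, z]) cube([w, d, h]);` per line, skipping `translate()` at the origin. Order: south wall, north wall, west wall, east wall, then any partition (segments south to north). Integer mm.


cube([4250, 100, 2850]);
translate([0, 2900, 0]) cube([4250, 100, 2850]);
translate([0, 100, 0]) cube([100, 2800, 2850]);
translate([4150, 100, 0]) cube([100, 2800, 2850]);
translate([2000, 100, 0]) cube([100, 750, 2850]);
translate([2000, 2100, 0]) cube([100, 800, 2850]);
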